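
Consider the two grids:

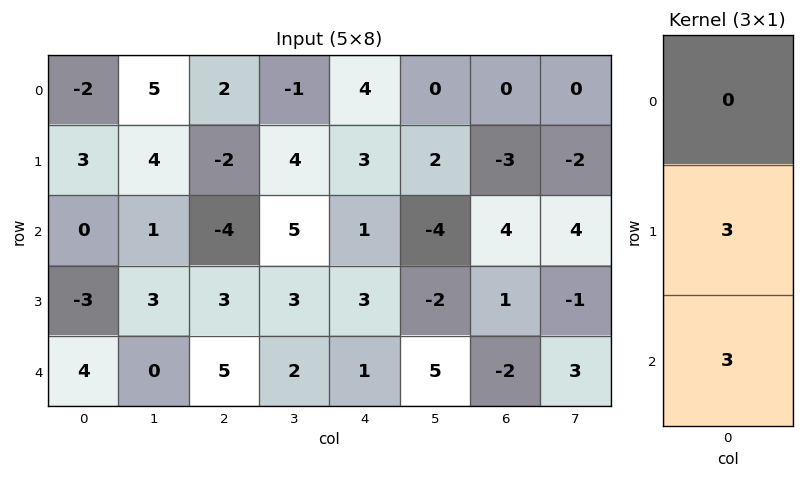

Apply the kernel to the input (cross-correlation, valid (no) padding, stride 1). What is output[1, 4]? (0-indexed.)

The receptive field on the input at this output position is [3 / 1 / 3]. Elementwise product with the kernel and sum: 1·3 + 3·3.

12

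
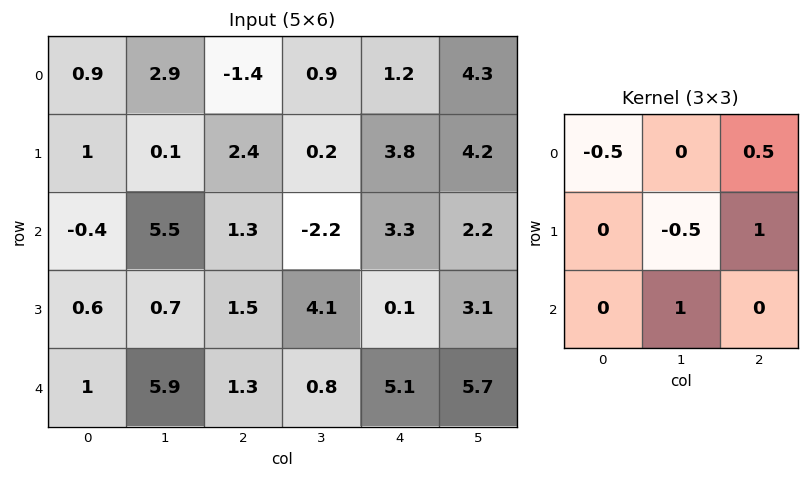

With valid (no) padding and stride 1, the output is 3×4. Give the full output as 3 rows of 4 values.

6.7 -0.7 2.8 7.3
-0.05 -1.3 9.2 2.65
7.9 0.8 -0.15 10.35

Output[0,0]: The receptive field on the input at this output position is [0.9 2.9 -1.4 / 1 0.1 2.4 / -0.4 5.5 1.3]. Elementwise product with the kernel and sum: 0.9·-0.5 + -1.4·0.5 + 0.1·-0.5 + 2.4·1 + 5.5·1.
Output[0,1]: The receptive field on the input at this output position is [2.9 -1.4 0.9 / 0.1 2.4 0.2 / 5.5 1.3 -2.2]. Elementwise product with the kernel and sum: 2.9·-0.5 + 0.9·0.5 + 2.4·-0.5 + 0.2·1 + 1.3·1.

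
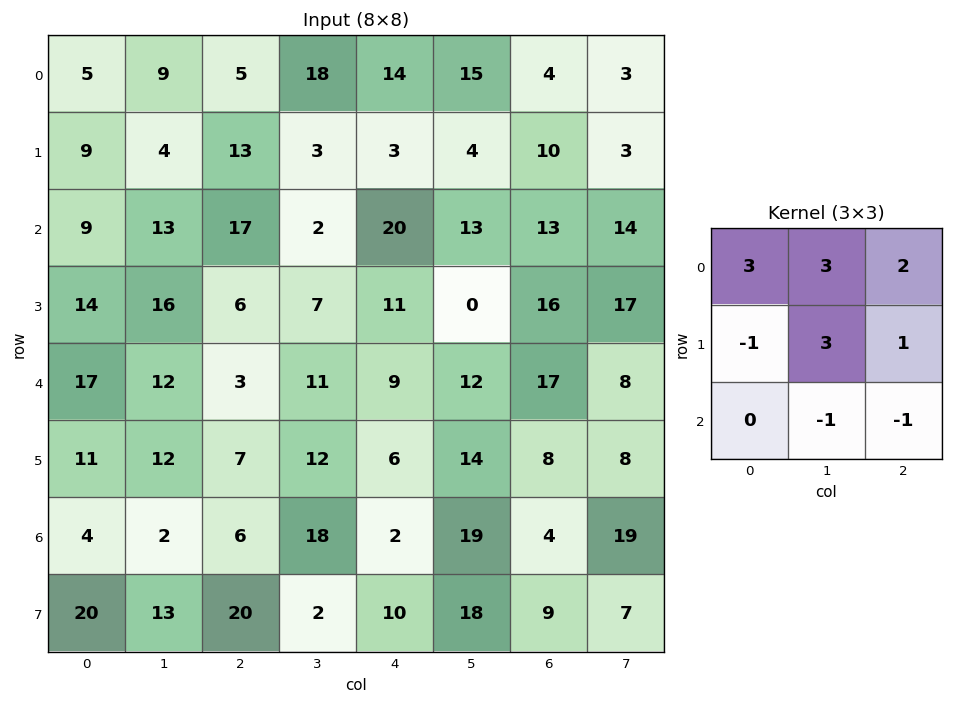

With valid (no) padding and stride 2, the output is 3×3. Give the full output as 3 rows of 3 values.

Output[0,0]: The receptive field on the input at this output position is [5 9 5 / 9 4 13 / 9 13 17]. Elementwise product with the kernel and sum: 5·3 + 9·3 + 5·2 + 9·-1 + 4·3 + 13·1 + 13·-1 + 17·-1.
Output[0,1]: The receptive field on the input at this output position is [5 18 14 / 13 3 3 / 17 2 20]. Elementwise product with the kernel and sum: 5·3 + 18·3 + 14·2 + 13·-1 + 3·3 + 3·1 + 2·-1 + 20·-1.

38 74 88
125 103 101
117 75 118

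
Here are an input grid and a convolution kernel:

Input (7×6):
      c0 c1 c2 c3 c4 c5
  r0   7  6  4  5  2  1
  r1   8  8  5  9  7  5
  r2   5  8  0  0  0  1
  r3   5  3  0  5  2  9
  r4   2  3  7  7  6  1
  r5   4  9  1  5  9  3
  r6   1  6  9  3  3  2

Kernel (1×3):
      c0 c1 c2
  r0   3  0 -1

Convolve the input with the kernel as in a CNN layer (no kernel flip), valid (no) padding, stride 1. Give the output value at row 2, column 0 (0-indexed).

The receptive field on the input at this output position is [5 8 0]. Elementwise product with the kernel and sum: 5·3 + 0·-1.

15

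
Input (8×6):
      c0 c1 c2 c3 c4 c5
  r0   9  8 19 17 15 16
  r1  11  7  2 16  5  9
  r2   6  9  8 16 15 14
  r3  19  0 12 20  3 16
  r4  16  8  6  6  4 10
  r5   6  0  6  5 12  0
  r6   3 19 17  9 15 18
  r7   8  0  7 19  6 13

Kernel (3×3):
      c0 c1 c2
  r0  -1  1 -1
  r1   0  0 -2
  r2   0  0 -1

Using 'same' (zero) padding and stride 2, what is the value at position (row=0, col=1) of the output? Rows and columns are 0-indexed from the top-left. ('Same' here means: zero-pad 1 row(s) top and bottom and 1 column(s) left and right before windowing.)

-50

The receptive field on the zero-padded input at this output position is [0 0 0 / 8 19 17 / 7 2 16]. Elementwise product with the kernel and sum: 0·-1 + 0·1 + 0·-1 + 17·-2 + 16·-1.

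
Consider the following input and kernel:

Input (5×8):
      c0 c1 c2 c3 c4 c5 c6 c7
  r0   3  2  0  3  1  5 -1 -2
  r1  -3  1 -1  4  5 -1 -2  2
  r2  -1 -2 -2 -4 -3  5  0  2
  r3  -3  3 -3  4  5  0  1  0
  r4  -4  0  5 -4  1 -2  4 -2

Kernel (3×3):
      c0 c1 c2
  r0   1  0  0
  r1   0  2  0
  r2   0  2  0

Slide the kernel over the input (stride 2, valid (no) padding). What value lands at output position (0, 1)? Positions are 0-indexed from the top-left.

0

The receptive field on the input at this output position is [0 3 1 / -1 4 5 / -2 -4 -3]. Elementwise product with the kernel and sum: 0·1 + 4·2 + -4·2.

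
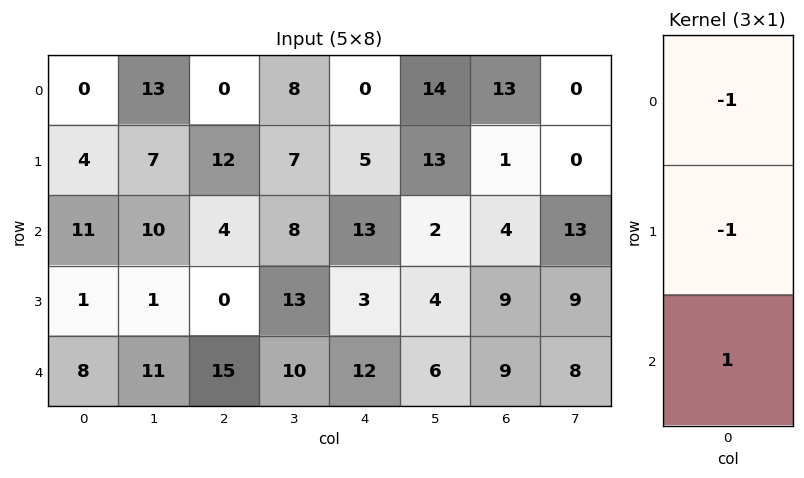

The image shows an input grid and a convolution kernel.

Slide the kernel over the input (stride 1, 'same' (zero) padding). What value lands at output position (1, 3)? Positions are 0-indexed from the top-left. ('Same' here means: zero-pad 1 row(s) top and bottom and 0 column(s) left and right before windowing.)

-7

The receptive field on the zero-padded input at this output position is [8 / 7 / 8]. Elementwise product with the kernel and sum: 8·-1 + 7·-1 + 8·1.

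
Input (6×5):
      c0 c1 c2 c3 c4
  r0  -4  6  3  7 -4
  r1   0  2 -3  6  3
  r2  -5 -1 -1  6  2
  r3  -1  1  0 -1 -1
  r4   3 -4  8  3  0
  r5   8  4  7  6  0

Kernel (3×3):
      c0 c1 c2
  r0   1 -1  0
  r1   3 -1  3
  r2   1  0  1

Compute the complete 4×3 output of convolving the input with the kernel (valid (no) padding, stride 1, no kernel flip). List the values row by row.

Output[0,0]: The receptive field on the input at this output position is [-4 6 3 / 0 2 -3 / -5 -1 -1]. Elementwise product with the kernel and sum: -4·1 + 6·-1 + 0·3 + 2·-1 + -3·3 + -5·1 + -1·1.

-27 35 -9
-20 21 -13
3 -1 -1
50 0 29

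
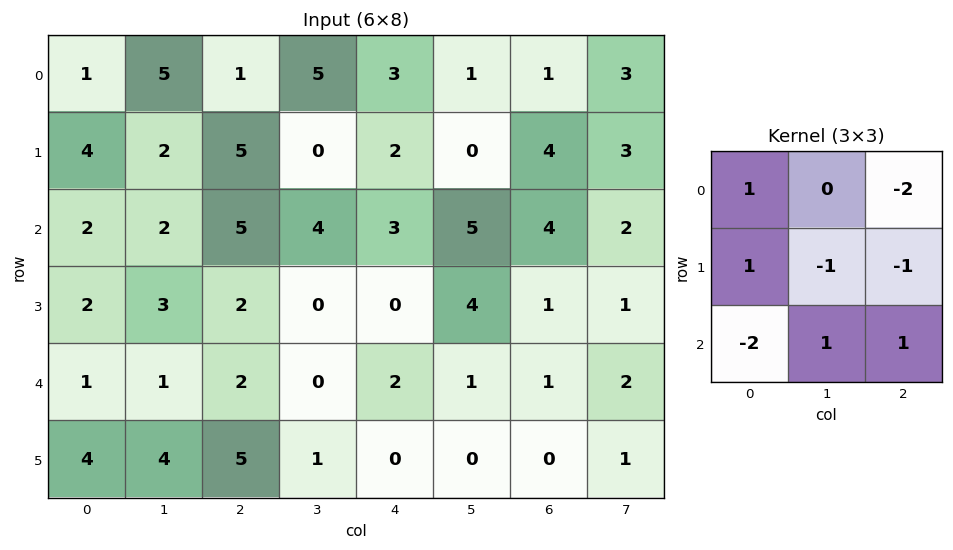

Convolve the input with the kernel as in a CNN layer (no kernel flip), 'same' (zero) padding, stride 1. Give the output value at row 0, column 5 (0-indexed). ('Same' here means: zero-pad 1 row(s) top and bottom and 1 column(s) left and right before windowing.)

The receptive field on the zero-padded input at this output position is [0 0 0 / 3 1 1 / 2 0 4]. Elementwise product with the kernel and sum: 0·1 + 0·-2 + 3·1 + 1·-1 + 1·-1 + 2·-2 + 0·1 + 4·1.

1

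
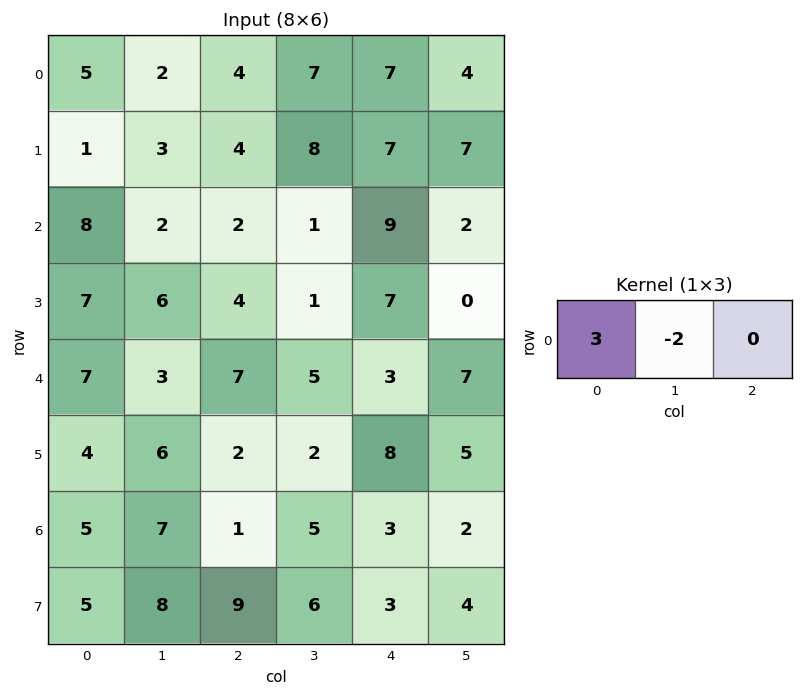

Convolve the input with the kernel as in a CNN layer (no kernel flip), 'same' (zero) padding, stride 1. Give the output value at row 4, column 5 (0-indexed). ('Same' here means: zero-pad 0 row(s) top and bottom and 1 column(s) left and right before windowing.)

-5

The receptive field on the zero-padded input at this output position is [3 7 0]. Elementwise product with the kernel and sum: 3·3 + 7·-2.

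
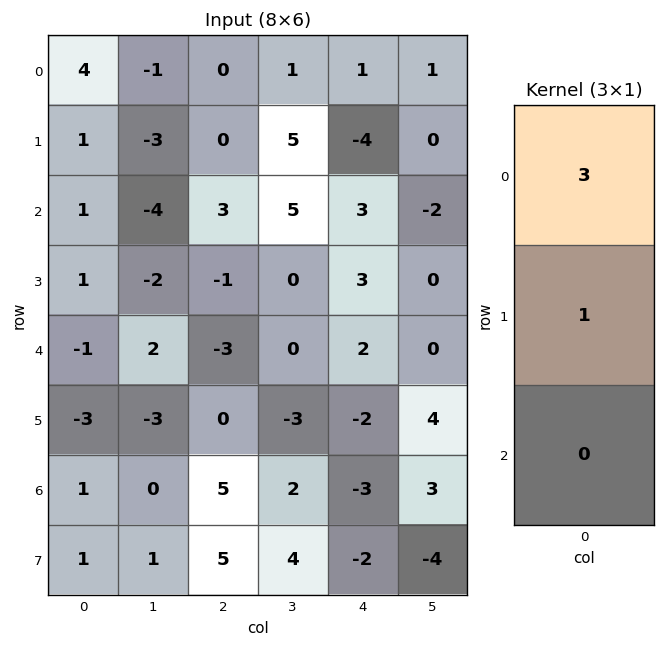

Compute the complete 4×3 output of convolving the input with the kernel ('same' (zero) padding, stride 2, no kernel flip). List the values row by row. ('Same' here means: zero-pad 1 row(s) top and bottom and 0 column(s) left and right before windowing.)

4 0 1
4 3 -9
2 -6 11
-8 5 -9

Output[0,0]: The receptive field on the zero-padded input at this output position is [0 / 4 / 1]. Elementwise product with the kernel and sum: 0·3 + 4·1.
Output[0,1]: The receptive field on the zero-padded input at this output position is [0 / 0 / 0]. Elementwise product with the kernel and sum: 0·3 + 0·1.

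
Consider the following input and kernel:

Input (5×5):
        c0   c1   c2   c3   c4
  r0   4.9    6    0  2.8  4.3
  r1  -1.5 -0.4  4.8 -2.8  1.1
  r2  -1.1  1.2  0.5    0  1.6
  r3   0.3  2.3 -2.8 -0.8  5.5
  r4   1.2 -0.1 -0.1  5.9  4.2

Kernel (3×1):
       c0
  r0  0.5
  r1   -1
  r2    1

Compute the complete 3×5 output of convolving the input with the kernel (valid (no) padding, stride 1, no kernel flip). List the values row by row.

2.85 4.6 -4.3 4.2 2.65
0.65 0.9 -0.9 -2.2 4.45
0.35 -1.8 2.95 6.7 -0.5

Output[0,0]: The receptive field on the input at this output position is [4.9 / -1.5 / -1.1]. Elementwise product with the kernel and sum: 4.9·0.5 + -1.5·-1 + -1.1·1.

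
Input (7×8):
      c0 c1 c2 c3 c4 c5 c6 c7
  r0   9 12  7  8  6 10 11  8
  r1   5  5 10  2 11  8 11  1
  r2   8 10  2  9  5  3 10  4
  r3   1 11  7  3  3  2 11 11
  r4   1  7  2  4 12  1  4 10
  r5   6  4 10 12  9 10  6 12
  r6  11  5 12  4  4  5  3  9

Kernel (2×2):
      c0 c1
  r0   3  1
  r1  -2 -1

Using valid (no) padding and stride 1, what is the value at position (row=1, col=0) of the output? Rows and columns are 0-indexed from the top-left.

-6

The receptive field on the input at this output position is [5 5 / 8 10]. Elementwise product with the kernel and sum: 5·3 + 5·1 + 8·-2 + 10·-1.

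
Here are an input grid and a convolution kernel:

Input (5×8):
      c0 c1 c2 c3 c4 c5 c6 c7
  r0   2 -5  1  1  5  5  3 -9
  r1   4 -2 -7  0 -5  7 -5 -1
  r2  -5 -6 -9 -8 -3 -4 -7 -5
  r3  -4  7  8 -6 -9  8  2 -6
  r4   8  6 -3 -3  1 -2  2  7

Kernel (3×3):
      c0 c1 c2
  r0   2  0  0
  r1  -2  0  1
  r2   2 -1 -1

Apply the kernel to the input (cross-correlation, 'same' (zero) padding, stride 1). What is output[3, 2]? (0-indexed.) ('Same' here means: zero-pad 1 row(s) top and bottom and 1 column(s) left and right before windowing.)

The receptive field on the zero-padded input at this output position is [-6 -9 -8 / 7 8 -6 / 6 -3 -3]. Elementwise product with the kernel and sum: -6·2 + 7·-2 + -6·1 + 6·2 + -3·-1 + -3·-1.

-14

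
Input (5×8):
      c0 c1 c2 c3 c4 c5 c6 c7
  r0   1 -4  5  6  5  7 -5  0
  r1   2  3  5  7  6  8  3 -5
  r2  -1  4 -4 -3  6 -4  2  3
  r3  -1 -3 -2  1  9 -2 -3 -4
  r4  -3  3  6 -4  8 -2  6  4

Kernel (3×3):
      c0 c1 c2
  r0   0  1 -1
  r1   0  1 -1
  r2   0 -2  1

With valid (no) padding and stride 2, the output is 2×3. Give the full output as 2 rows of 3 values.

Output[0,0]: The receptive field on the input at this output position is [1 -4 5 / 2 3 5 / -1 4 -4]. Elementwise product with the kernel and sum: -4·1 + 5·-1 + 3·1 + 5·-1 + 4·-2 + -4·1.
Output[0,1]: The receptive field on the input at this output position is [5 6 5 / 5 7 6 / -4 -3 6]. Elementwise product with the kernel and sum: 6·1 + 5·-1 + 7·1 + 6·-1 + -3·-2 + 6·1.

-23 14 27
7 -1 5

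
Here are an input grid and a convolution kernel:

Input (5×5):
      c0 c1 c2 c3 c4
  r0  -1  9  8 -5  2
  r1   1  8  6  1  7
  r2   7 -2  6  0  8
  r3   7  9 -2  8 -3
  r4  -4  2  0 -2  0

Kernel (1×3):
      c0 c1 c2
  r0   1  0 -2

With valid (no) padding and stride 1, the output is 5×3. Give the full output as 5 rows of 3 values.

Output[0,0]: The receptive field on the input at this output position is [-1 9 8]. Elementwise product with the kernel and sum: -1·1 + 8·-2.

-17 19 4
-11 6 -8
-5 -2 -10
11 -7 4
-4 6 0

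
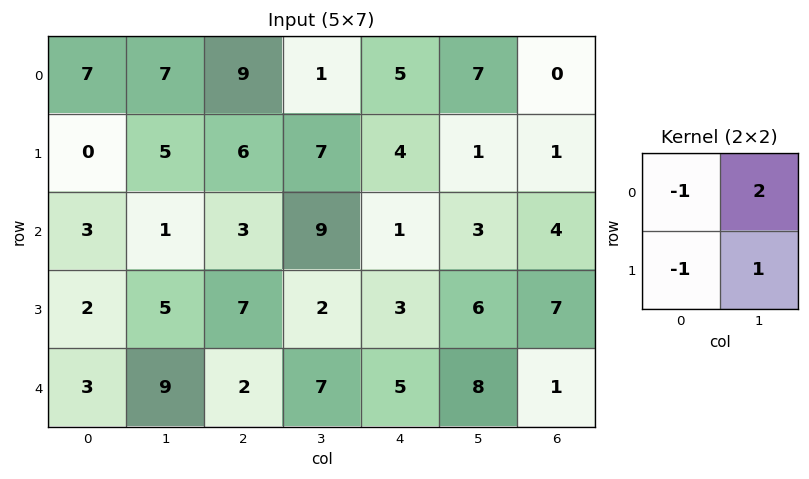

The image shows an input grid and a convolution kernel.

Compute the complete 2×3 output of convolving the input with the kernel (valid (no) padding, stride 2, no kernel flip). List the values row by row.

Output[0,0]: The receptive field on the input at this output position is [7 7 / 0 5]. Elementwise product with the kernel and sum: 7·-1 + 7·2 + 0·-1 + 5·1.
Output[0,1]: The receptive field on the input at this output position is [9 1 / 6 7]. Elementwise product with the kernel and sum: 9·-1 + 1·2 + 6·-1 + 7·1.

12 -6 6
2 10 8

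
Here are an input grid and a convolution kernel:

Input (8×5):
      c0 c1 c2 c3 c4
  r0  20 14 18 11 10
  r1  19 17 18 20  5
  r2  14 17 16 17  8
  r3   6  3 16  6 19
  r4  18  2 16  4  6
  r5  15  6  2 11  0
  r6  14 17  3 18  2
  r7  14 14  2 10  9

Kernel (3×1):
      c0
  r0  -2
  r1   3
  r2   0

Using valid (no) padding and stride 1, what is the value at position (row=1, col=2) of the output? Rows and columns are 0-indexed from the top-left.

12

The receptive field on the input at this output position is [18 / 16 / 16]. Elementwise product with the kernel and sum: 18·-2 + 16·3.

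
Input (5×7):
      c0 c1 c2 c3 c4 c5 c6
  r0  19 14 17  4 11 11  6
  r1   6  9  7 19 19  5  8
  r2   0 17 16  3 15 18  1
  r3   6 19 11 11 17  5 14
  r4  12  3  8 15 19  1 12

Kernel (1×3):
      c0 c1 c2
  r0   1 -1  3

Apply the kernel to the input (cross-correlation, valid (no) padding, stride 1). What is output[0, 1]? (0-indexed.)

9

The receptive field on the input at this output position is [14 17 4]. Elementwise product with the kernel and sum: 14·1 + 17·-1 + 4·3.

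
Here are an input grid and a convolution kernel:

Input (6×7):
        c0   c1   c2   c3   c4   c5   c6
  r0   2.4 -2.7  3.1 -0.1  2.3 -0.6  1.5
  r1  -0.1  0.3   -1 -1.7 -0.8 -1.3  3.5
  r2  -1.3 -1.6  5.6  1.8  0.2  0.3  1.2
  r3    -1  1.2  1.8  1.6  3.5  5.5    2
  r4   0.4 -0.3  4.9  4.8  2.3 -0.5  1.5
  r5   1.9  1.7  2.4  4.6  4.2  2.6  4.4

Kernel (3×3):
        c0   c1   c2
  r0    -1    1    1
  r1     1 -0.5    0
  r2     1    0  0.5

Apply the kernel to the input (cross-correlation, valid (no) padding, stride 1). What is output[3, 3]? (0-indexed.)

The receptive field on the input at this output position is [1.6 3.5 5.5 / 4.8 2.3 -0.5 / 4.6 4.2 2.6]. Elementwise product with the kernel and sum: 1.6·-1 + 3.5·1 + 5.5·1 + 4.8·1 + 2.3·-0.5 + 4.6·1 + 2.6·0.5.

16.95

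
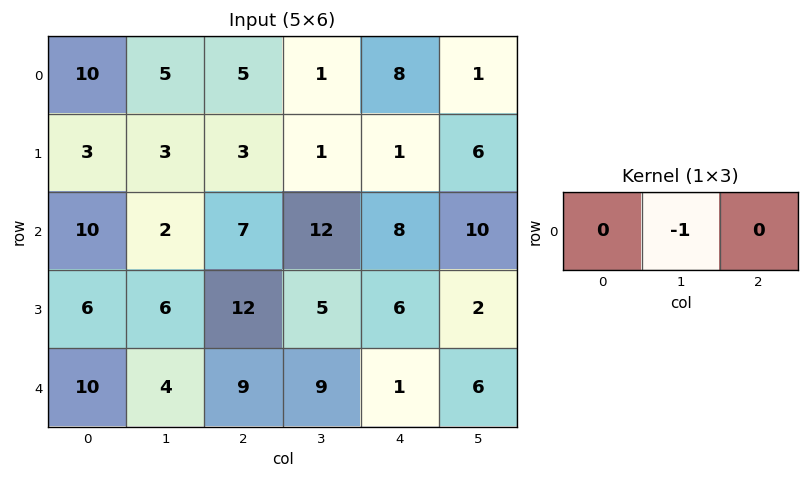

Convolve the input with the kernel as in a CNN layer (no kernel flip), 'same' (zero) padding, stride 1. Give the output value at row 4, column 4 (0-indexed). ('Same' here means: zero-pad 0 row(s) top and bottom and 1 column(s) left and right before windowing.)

The receptive field on the zero-padded input at this output position is [9 1 6]. Elementwise product with the kernel and sum: 1·-1.

-1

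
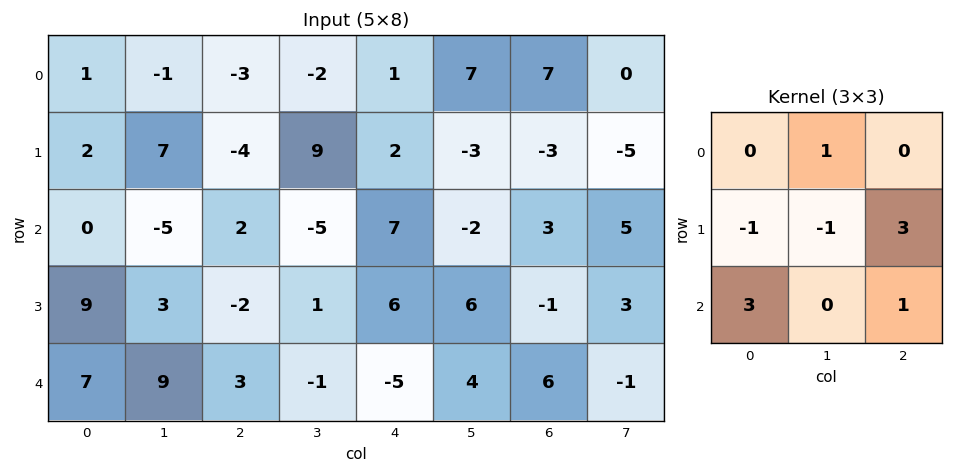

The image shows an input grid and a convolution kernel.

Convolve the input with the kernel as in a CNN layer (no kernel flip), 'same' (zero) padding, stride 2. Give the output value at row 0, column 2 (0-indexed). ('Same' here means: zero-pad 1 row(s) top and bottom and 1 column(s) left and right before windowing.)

46

The receptive field on the zero-padded input at this output position is [0 0 0 / -2 1 7 / 9 2 -3]. Elementwise product with the kernel and sum: 0·1 + -2·-1 + 1·-1 + 7·3 + 9·3 + -3·1.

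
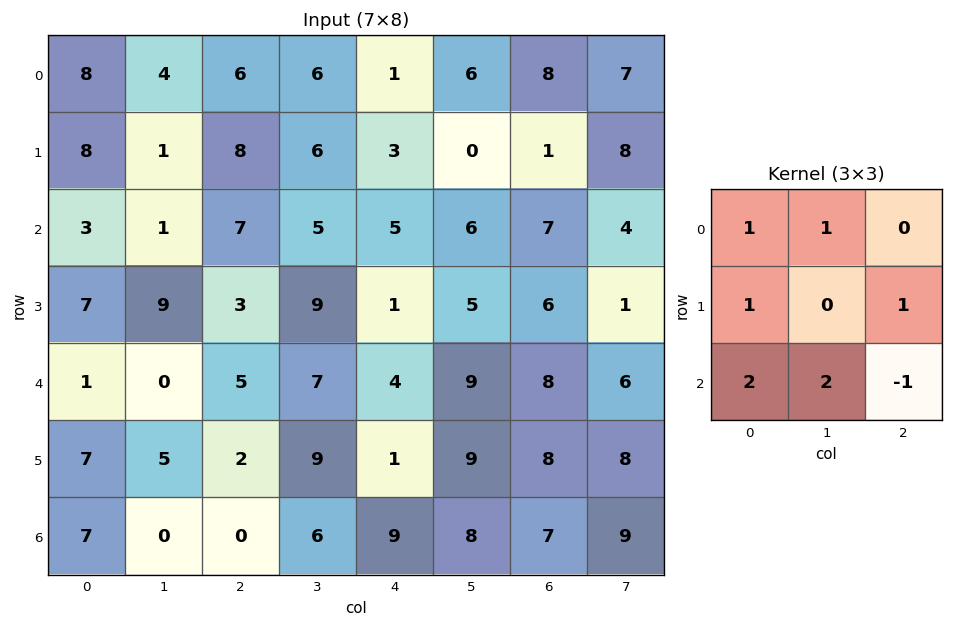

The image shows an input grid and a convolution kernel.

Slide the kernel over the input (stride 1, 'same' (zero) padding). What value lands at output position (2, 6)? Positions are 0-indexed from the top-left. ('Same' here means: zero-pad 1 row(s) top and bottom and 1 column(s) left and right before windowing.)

32

The receptive field on the zero-padded input at this output position is [0 1 8 / 6 7 4 / 5 6 1]. Elementwise product with the kernel and sum: 0·1 + 1·1 + 6·1 + 4·1 + 5·2 + 6·2 + 1·-1.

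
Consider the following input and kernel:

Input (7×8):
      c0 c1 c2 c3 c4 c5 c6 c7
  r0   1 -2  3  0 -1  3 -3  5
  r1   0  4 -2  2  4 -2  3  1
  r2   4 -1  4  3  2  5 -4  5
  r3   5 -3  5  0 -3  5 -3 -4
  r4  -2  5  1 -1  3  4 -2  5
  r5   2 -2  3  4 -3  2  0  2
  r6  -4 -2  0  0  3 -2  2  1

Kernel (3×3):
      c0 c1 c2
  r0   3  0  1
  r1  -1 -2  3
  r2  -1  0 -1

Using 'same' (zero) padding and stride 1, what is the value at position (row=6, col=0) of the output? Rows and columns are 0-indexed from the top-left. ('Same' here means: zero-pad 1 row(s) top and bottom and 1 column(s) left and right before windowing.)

The receptive field on the zero-padded input at this output position is [0 2 -2 / 0 -4 -2 / 0 0 0]. Elementwise product with the kernel and sum: 0·3 + -2·1 + 0·-1 + -4·-2 + -2·3 + 0·-1 + 0·-1.

0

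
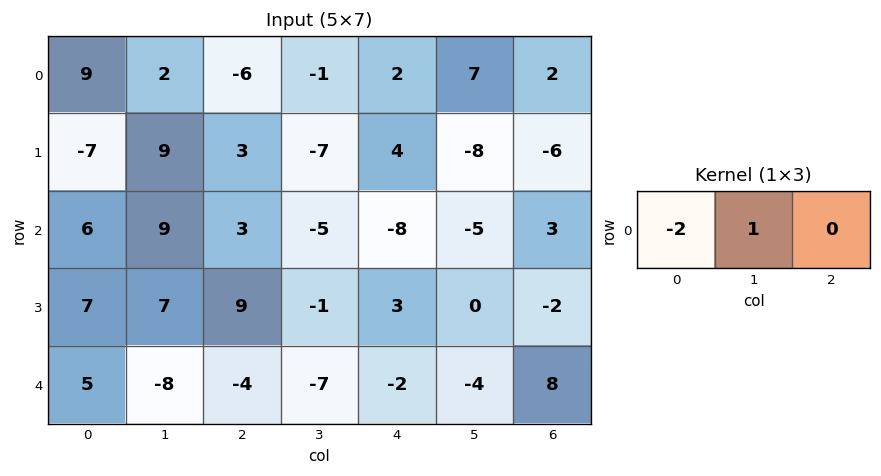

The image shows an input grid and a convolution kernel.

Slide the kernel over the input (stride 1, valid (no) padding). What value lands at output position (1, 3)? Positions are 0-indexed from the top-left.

The receptive field on the input at this output position is [-7 4 -8]. Elementwise product with the kernel and sum: -7·-2 + 4·1.

18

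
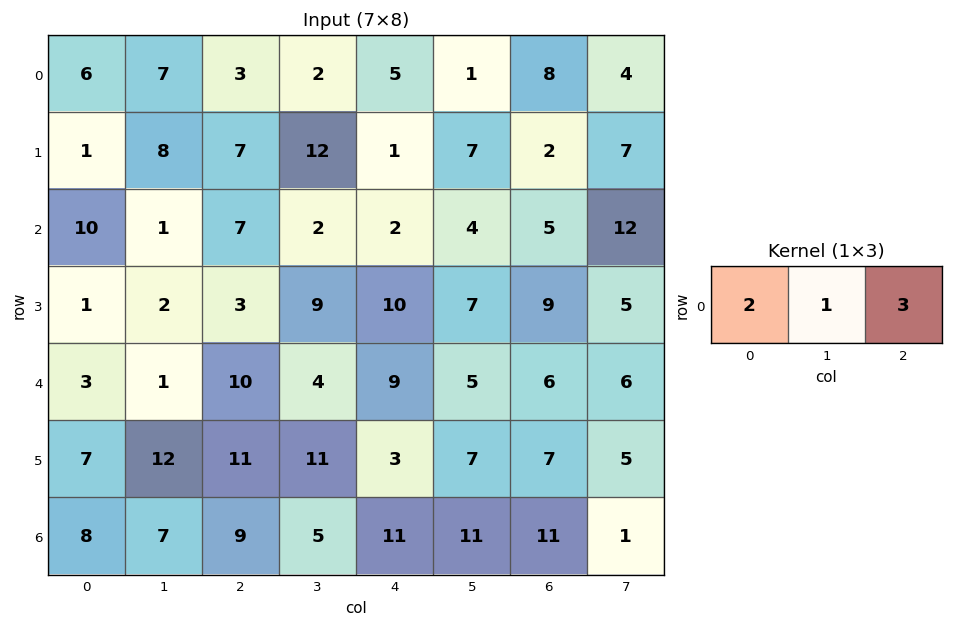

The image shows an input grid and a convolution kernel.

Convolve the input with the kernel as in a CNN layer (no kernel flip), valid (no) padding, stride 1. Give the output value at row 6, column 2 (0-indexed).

The receptive field on the input at this output position is [9 5 11]. Elementwise product with the kernel and sum: 9·2 + 5·1 + 11·3.

56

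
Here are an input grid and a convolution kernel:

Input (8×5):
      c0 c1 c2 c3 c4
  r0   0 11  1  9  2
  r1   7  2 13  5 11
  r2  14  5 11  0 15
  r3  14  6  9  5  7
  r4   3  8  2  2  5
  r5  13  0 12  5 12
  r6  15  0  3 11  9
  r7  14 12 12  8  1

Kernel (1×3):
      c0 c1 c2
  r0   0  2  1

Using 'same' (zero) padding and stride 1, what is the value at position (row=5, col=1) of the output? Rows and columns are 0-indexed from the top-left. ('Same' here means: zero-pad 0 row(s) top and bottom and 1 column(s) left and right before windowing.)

12

The receptive field on the zero-padded input at this output position is [13 0 12]. Elementwise product with the kernel and sum: 0·2 + 12·1.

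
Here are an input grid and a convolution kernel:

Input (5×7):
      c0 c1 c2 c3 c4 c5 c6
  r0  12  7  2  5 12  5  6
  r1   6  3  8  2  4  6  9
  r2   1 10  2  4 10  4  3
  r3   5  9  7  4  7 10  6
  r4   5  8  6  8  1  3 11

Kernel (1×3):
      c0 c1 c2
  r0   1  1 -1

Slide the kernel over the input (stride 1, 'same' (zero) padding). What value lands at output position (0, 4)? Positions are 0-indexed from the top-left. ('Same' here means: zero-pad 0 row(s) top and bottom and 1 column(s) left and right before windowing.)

12

The receptive field on the zero-padded input at this output position is [5 12 5]. Elementwise product with the kernel and sum: 5·1 + 12·1 + 5·-1.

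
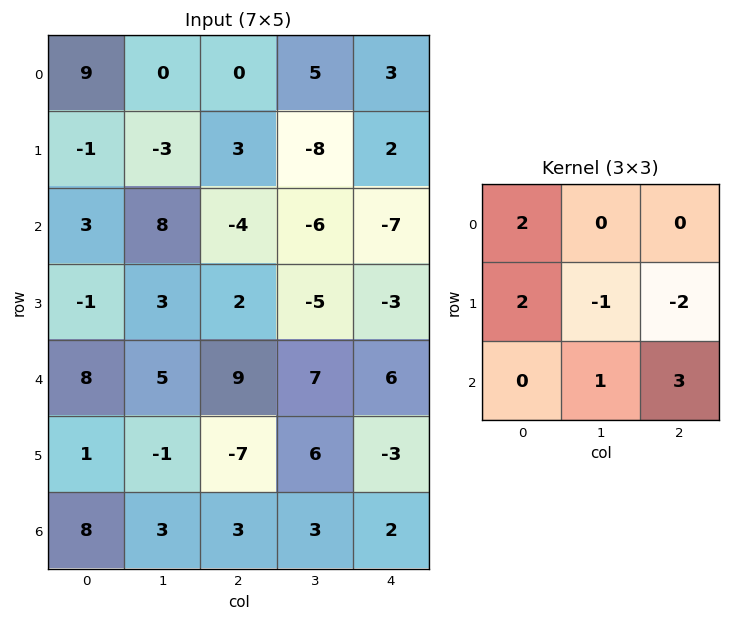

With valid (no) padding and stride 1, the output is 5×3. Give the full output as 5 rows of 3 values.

Output[0,0]: The receptive field on the input at this output position is [9 0 0 / -1 -3 3 / 3 8 -4]. Elementwise product with the kernel and sum: 9·2 + -1·2 + -3·-1 + 3·-2 + 8·1 + -4·3.

9 -15 -17
13 13 4
29 60 32
-31 4 0
45 15 13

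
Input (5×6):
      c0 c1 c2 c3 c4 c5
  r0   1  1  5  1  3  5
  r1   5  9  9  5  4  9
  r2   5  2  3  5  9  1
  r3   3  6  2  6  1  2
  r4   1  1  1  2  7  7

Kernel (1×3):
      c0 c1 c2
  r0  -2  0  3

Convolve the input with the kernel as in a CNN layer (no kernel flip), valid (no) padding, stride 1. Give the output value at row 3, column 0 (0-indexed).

The receptive field on the input at this output position is [3 6 2]. Elementwise product with the kernel and sum: 3·-2 + 2·3.

0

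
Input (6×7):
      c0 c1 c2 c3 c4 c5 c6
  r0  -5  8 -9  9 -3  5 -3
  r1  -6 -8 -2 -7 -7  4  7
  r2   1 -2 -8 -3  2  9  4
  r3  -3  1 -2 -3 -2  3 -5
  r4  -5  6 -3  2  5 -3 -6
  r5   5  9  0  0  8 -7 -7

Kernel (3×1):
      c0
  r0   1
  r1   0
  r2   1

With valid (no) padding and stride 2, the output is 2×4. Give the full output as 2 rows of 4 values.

Output[0,0]: The receptive field on the input at this output position is [-5 / -6 / 1]. Elementwise product with the kernel and sum: -5·1 + 1·1.

-4 -17 -1 1
-4 -11 7 -2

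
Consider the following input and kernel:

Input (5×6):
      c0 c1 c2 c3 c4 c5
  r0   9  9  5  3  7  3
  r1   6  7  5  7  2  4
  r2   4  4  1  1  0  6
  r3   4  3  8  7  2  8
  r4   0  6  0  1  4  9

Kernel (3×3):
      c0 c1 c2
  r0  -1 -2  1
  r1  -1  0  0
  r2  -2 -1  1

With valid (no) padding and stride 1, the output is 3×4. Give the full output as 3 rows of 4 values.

-39 -31 -12 -17
-22 -21 -39 -16
-21 -19 -8 1

Output[0,0]: The receptive field on the input at this output position is [9 9 5 / 6 7 5 / 4 4 1]. Elementwise product with the kernel and sum: 9·-1 + 9·-2 + 5·1 + 6·-1 + 4·-2 + 4·-1 + 1·1.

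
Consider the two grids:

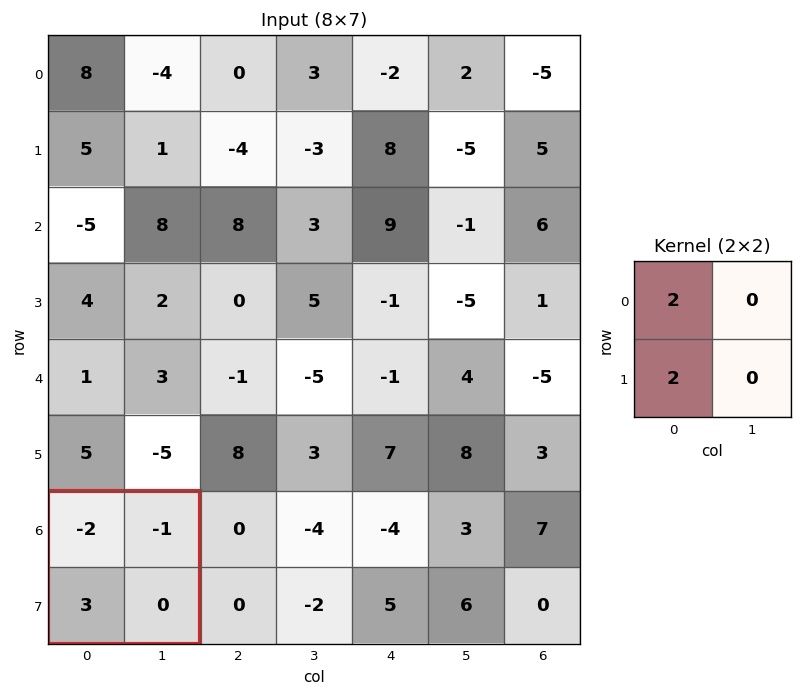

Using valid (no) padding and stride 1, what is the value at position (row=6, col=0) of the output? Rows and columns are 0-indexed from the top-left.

The receptive field on the input at this output position is [-2 -1 / 3 0]. Elementwise product with the kernel and sum: -2·2 + 3·2.

2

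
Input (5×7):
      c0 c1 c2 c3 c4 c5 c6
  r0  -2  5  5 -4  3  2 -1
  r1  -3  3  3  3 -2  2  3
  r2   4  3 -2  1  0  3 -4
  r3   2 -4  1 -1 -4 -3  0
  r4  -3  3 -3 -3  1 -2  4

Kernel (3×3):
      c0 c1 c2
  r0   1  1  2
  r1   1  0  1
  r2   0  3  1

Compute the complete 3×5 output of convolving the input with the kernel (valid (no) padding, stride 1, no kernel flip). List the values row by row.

Output[0,0]: The receptive field on the input at this output position is [-2 5 5 / -3 3 3 / 4 3 -2]. Elementwise product with the kernel and sum: -2·1 + 5·1 + 5·2 + -3·1 + 3·1 + 3·3 + -2·1.

20 3 11 11 9
-3 18 -7 -6 -7
12 -14 -12 4 -11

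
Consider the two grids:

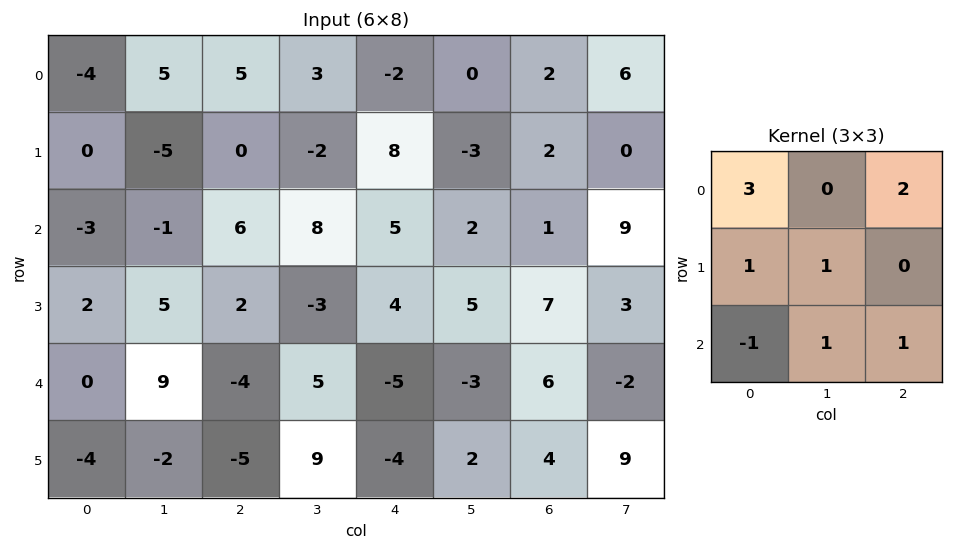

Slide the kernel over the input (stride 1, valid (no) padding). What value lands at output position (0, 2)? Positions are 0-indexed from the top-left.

16

The receptive field on the input at this output position is [5 3 -2 / 0 -2 8 / 6 8 5]. Elementwise product with the kernel and sum: 5·3 + -2·2 + 0·1 + -2·1 + 6·-1 + 8·1 + 5·1.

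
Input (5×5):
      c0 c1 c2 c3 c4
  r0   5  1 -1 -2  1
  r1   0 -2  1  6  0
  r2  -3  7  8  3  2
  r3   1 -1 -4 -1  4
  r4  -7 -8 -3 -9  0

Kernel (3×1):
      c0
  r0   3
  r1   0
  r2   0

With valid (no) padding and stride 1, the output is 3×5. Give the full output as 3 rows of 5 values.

Output[0,0]: The receptive field on the input at this output position is [5 / 0 / -3]. Elementwise product with the kernel and sum: 5·3.
Output[0,1]: The receptive field on the input at this output position is [1 / -2 / 7]. Elementwise product with the kernel and sum: 1·3.

15 3 -3 -6 3
0 -6 3 18 0
-9 21 24 9 6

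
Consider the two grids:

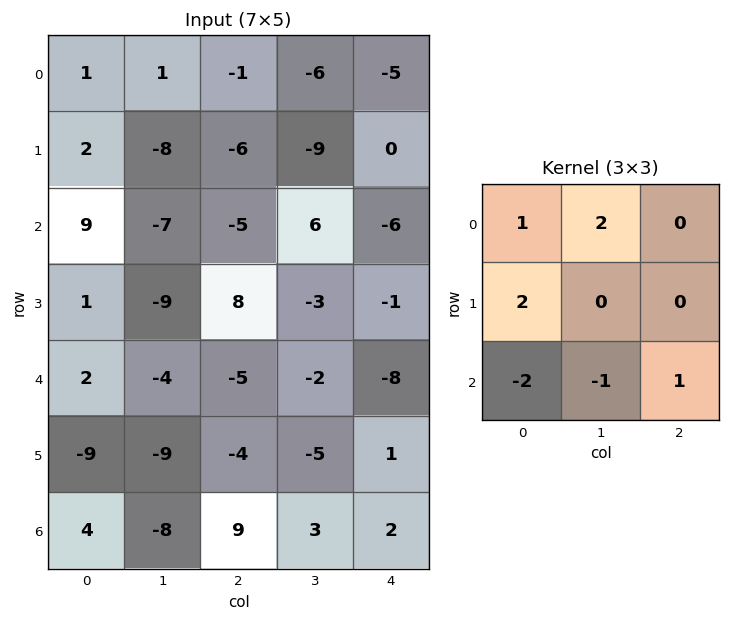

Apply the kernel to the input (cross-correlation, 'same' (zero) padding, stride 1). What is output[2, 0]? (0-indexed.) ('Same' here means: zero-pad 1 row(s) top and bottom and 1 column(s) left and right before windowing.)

-6

The receptive field on the zero-padded input at this output position is [0 2 -8 / 0 9 -7 / 0 1 -9]. Elementwise product with the kernel and sum: 0·1 + 2·2 + 0·2 + 0·-2 + 1·-1 + -9·1.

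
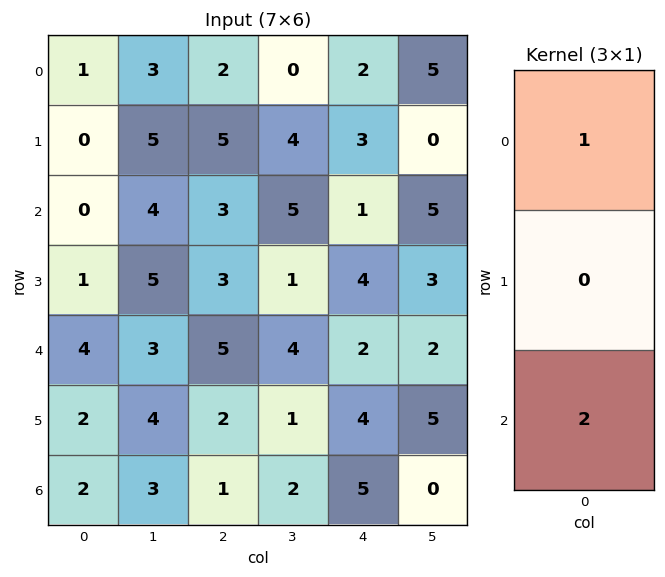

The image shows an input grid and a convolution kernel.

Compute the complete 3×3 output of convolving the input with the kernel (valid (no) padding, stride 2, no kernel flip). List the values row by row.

1 8 4
8 13 5
8 7 12

Output[0,0]: The receptive field on the input at this output position is [1 / 0 / 0]. Elementwise product with the kernel and sum: 1·1 + 0·2.
Output[0,1]: The receptive field on the input at this output position is [2 / 5 / 3]. Elementwise product with the kernel and sum: 2·1 + 3·2.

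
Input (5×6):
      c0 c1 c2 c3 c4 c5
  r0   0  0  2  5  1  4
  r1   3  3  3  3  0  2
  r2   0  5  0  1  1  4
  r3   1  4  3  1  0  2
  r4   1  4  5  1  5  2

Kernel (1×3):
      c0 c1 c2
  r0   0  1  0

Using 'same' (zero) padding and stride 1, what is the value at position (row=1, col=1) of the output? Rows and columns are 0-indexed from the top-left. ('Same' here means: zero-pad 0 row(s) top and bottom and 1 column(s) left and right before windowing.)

The receptive field on the zero-padded input at this output position is [3 3 3]. Elementwise product with the kernel and sum: 3·1.

3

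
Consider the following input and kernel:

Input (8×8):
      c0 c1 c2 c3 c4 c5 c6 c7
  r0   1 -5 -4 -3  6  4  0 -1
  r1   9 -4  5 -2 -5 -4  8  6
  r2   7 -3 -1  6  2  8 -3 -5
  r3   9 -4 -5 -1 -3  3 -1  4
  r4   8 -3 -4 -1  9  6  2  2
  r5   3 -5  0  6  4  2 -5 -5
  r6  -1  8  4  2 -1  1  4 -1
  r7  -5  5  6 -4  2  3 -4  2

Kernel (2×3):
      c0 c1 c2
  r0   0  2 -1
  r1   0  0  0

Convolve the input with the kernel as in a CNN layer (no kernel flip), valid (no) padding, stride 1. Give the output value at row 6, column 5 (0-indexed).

The receptive field on the input at this output position is [1 4 -1 / 3 -4 2]. Elementwise product with the kernel and sum: 4·2 + -1·-1.

9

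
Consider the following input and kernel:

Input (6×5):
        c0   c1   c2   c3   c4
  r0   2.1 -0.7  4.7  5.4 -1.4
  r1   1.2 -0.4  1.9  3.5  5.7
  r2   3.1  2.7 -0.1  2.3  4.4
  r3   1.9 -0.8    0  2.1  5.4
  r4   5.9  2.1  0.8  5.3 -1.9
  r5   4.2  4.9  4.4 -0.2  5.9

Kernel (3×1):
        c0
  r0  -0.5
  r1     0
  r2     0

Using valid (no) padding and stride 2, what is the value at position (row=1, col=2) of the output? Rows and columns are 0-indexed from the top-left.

-2.2

The receptive field on the input at this output position is [4.4 / 5.4 / -1.9]. Elementwise product with the kernel and sum: 4.4·-0.5.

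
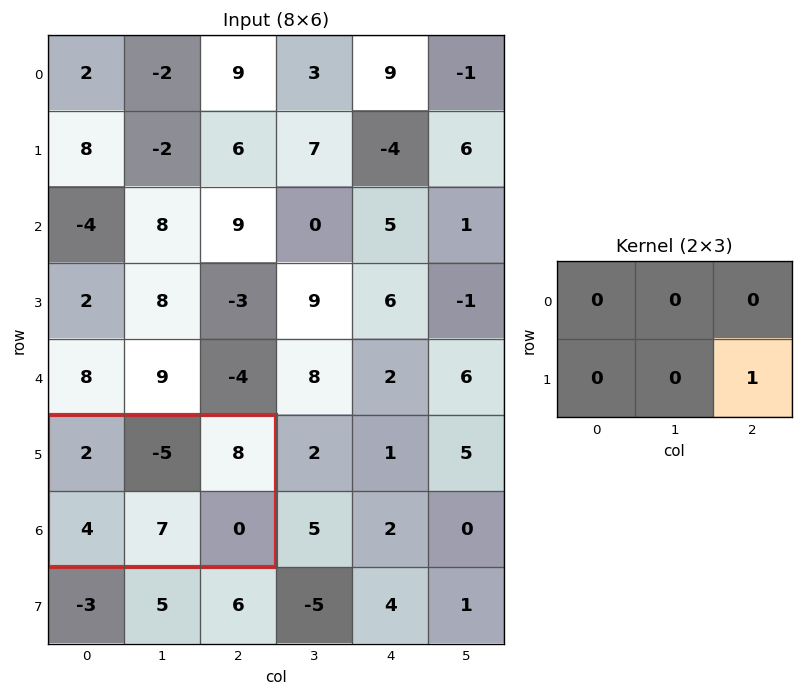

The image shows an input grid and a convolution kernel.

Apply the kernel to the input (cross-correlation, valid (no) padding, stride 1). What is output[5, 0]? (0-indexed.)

0

The receptive field on the input at this output position is [2 -5 8 / 4 7 0]. Elementwise product with the kernel and sum: 0·1.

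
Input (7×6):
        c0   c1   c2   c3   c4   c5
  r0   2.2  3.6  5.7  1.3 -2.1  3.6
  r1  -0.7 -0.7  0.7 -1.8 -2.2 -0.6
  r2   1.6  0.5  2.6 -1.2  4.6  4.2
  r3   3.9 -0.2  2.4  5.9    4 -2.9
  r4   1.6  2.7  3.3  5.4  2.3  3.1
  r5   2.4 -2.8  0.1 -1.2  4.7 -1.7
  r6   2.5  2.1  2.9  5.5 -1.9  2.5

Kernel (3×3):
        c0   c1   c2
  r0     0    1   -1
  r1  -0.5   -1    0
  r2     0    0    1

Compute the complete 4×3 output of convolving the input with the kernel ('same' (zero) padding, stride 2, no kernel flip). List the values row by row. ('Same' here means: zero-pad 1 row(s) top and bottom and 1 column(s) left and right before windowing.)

Output[0,0]: The receptive field on the zero-padded input at this output position is [0 0 0 / 0 2.2 3.6 / 0 -0.7 -0.7]. Elementwise product with the kernel and sum: 0·1 + 0·-1 + 0·-0.5 + 2.2·-1 + -0.7·1.

-2.9 -9.3 0.85
-1.8 5.55 -8.5
-0.3 -9.35 0.2
2.7 -2.65 5.55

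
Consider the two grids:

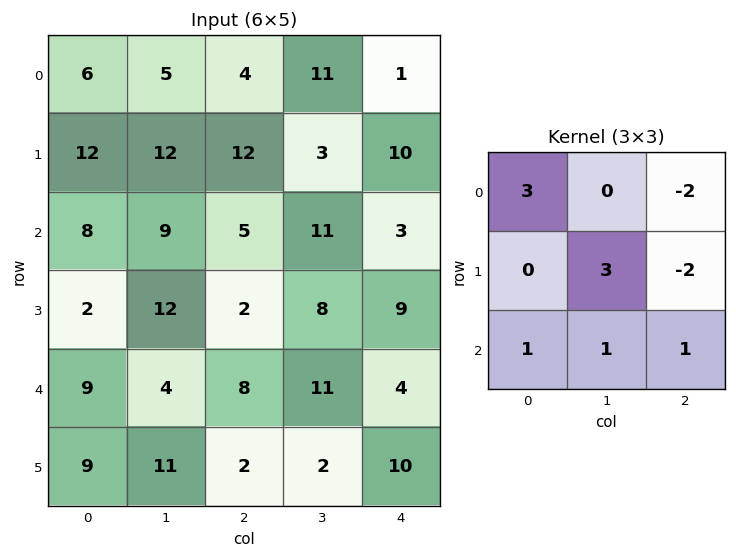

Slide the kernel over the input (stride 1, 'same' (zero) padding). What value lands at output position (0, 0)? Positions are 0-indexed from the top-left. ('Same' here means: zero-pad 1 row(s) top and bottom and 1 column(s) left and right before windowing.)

The receptive field on the zero-padded input at this output position is [0 0 0 / 0 6 5 / 0 12 12]. Elementwise product with the kernel and sum: 0·3 + 0·-2 + 6·3 + 5·-2 + 0·1 + 12·1 + 12·1.

32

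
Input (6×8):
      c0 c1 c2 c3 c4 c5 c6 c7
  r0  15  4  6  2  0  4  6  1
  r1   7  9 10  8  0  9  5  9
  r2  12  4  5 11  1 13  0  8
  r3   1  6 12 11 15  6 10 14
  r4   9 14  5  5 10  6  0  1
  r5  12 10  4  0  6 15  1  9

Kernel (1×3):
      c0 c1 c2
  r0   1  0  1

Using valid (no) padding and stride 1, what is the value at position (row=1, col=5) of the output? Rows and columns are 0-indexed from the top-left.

The receptive field on the input at this output position is [9 5 9]. Elementwise product with the kernel and sum: 9·1 + 9·1.

18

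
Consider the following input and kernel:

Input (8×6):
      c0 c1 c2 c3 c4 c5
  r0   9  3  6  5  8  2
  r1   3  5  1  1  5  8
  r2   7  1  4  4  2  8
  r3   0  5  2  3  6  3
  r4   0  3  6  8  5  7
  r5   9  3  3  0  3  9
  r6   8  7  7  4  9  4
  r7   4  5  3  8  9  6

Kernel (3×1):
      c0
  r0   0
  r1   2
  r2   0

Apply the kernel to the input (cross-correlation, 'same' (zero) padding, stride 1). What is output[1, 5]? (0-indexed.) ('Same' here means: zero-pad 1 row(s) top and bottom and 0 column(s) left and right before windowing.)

16

The receptive field on the zero-padded input at this output position is [2 / 8 / 8]. Elementwise product with the kernel and sum: 8·2.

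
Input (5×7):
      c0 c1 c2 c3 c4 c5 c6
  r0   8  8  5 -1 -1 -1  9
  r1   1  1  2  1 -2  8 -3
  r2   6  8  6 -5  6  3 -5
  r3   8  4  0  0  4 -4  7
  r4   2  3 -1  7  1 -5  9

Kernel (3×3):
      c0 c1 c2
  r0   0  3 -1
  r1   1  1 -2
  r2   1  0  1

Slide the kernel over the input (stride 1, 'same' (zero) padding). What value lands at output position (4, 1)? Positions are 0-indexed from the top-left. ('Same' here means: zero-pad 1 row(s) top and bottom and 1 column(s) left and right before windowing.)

The receptive field on the zero-padded input at this output position is [8 4 0 / 2 3 -1 / 0 0 0]. Elementwise product with the kernel and sum: 4·3 + 0·-1 + 2·1 + 3·1 + -1·-2 + 0·1 + 0·1.

19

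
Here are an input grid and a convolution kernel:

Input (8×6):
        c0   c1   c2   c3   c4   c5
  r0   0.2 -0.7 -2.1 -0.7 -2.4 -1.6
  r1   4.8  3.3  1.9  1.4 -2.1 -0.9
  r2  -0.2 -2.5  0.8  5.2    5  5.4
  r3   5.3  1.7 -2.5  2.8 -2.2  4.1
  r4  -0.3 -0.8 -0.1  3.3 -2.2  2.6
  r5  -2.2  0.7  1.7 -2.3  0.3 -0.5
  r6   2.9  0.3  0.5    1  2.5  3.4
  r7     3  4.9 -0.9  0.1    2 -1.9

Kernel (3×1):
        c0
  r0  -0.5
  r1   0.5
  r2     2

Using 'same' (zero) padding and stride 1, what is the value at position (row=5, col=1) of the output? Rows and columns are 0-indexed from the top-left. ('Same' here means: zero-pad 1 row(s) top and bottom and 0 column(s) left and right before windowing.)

1.35

The receptive field on the zero-padded input at this output position is [-0.8 / 0.7 / 0.3]. Elementwise product with the kernel and sum: -0.8·-0.5 + 0.7·0.5 + 0.3·2.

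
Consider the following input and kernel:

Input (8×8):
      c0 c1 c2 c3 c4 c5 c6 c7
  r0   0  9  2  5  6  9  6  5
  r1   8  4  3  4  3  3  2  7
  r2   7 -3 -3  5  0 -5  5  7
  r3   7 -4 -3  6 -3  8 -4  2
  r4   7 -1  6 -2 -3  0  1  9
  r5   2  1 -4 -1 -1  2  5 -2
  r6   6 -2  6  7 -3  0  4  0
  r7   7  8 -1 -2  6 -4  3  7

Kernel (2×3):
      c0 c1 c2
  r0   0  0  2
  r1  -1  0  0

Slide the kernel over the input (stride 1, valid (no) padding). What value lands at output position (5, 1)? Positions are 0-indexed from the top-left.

The receptive field on the input at this output position is [1 -4 -1 / -2 6 7]. Elementwise product with the kernel and sum: -1·2 + -2·-1.

0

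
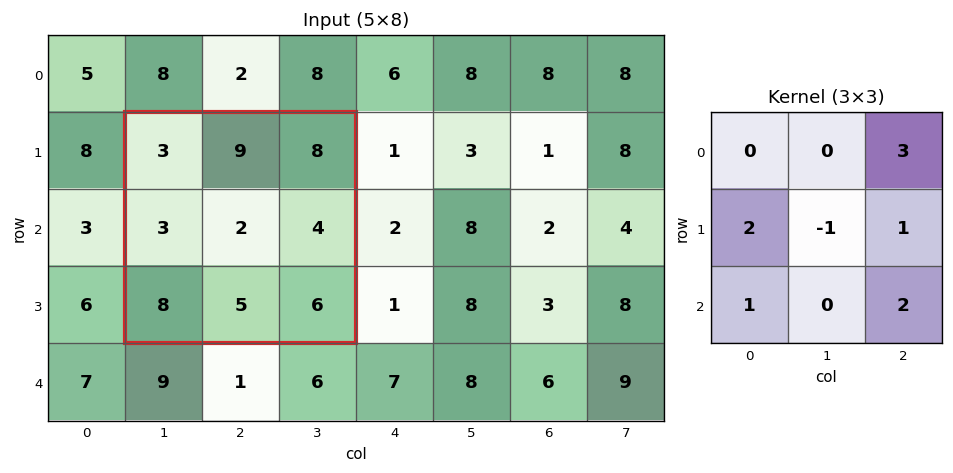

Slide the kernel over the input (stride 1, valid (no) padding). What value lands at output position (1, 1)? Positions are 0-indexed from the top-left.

The receptive field on the input at this output position is [3 9 8 / 3 2 4 / 8 5 6]. Elementwise product with the kernel and sum: 8·3 + 3·2 + 2·-1 + 4·1 + 8·1 + 6·2.

52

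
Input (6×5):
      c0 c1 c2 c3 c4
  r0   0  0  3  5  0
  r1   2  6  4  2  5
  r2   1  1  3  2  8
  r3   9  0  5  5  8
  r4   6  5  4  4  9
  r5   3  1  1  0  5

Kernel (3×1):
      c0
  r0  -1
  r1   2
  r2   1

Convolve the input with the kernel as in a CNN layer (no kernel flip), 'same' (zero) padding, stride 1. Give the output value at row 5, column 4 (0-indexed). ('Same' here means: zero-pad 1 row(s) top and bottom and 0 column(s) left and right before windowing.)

The receptive field on the zero-padded input at this output position is [9 / 5 / 0]. Elementwise product with the kernel and sum: 9·-1 + 5·2 + 0·1.

1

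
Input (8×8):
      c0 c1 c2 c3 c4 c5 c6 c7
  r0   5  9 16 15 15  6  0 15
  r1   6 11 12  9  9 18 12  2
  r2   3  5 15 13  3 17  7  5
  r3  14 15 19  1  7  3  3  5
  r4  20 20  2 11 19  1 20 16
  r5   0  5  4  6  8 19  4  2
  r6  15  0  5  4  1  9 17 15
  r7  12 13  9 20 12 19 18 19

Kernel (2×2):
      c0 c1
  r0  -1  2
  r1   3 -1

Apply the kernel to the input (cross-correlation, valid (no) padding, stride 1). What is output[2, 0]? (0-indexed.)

34

The receptive field on the input at this output position is [3 5 / 14 15]. Elementwise product with the kernel and sum: 3·-1 + 5·2 + 14·3 + 15·-1.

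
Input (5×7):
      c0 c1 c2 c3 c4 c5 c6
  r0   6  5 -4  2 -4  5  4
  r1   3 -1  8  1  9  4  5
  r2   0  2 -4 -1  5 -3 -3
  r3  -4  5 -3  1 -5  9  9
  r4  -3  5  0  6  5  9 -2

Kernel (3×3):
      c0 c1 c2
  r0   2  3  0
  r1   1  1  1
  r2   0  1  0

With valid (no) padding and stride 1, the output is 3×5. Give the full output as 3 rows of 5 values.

Output[0,0]: The receptive field on the input at this output position is [6 5 -4 / 3 -1 8 / 0 2 -4]. Elementwise product with the kernel and sum: 6·2 + 5·3 + 3·1 + -1·1 + 8·1 + 2·1.

39 2 15 11 22
6 16 20 25 38
9 -5 -12 23 23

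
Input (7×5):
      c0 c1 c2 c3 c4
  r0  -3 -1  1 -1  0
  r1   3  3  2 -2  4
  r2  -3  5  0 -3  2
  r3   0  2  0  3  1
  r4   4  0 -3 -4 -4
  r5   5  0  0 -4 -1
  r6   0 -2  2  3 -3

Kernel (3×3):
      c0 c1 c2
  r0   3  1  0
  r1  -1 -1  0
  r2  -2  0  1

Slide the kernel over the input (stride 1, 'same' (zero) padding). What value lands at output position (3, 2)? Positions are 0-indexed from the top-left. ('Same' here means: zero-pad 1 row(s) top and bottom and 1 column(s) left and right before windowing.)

The receptive field on the zero-padded input at this output position is [5 0 -3 / 2 0 3 / 0 -3 -4]. Elementwise product with the kernel and sum: 5·3 + 0·1 + 2·-1 + 0·-1 + 0·-2 + -4·1.

9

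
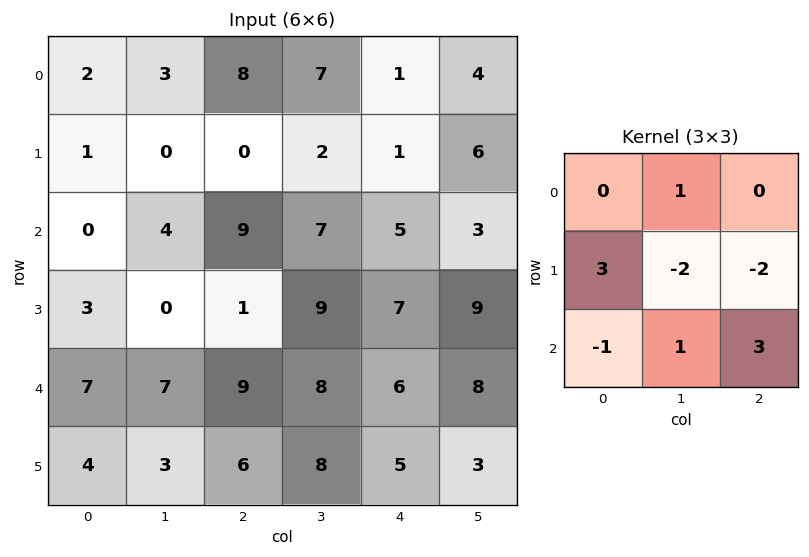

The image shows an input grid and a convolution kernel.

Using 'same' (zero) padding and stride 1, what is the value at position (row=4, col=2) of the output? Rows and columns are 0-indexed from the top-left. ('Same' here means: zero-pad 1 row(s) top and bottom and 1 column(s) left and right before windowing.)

15

The receptive field on the zero-padded input at this output position is [0 1 9 / 7 9 8 / 3 6 8]. Elementwise product with the kernel and sum: 1·1 + 7·3 + 9·-2 + 8·-2 + 3·-1 + 6·1 + 8·3.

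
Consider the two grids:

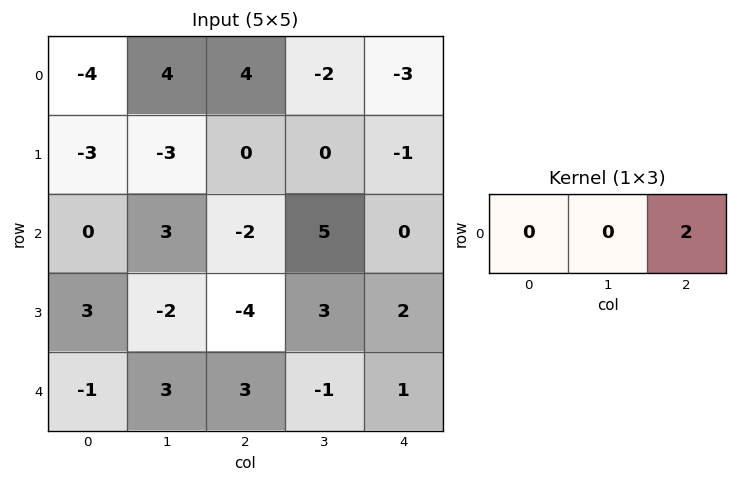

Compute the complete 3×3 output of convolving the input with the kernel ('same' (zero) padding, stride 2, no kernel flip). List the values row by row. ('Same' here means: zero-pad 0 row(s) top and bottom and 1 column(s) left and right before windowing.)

Output[0,0]: The receptive field on the zero-padded input at this output position is [0 -4 4]. Elementwise product with the kernel and sum: 4·2.
Output[0,1]: The receptive field on the zero-padded input at this output position is [4 4 -2]. Elementwise product with the kernel and sum: -2·2.

8 -4 0
6 10 0
6 -2 0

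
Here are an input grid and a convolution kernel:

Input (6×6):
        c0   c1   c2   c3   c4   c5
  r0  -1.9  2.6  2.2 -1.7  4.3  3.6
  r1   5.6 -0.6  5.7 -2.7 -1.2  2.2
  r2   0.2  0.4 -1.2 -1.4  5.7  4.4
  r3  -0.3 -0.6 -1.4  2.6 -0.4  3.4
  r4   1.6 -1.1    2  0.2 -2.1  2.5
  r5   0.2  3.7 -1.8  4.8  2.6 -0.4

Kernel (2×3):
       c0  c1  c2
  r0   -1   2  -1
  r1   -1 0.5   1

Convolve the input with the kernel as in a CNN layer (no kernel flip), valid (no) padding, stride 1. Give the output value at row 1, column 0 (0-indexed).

-13.7

The receptive field on the input at this output position is [5.6 -0.6 5.7 / 0.2 0.4 -1.2]. Elementwise product with the kernel and sum: 5.6·-1 + -0.6·2 + 5.7·-1 + 0.2·-1 + 0.4·0.5 + -1.2·1.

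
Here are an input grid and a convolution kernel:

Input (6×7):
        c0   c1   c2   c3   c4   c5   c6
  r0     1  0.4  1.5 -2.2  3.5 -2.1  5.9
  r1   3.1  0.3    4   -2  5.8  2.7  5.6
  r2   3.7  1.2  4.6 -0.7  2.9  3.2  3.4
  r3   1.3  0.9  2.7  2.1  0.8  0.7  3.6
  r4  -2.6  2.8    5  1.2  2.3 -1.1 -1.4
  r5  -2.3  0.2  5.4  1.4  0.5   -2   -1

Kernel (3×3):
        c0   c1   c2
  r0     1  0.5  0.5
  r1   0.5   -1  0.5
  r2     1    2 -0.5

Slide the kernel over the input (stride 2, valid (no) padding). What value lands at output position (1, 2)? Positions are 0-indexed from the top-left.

The receptive field on the input at this output position is [2.9 3.2 3.4 / 0.8 0.7 3.6 / 2.3 -1.1 -1.4]. Elementwise product with the kernel and sum: 2.9·1 + 3.2·0.5 + 3.4·0.5 + 0.8·0.5 + 0.7·-1 + 3.6·0.5 + 2.3·1 + -1.1·2 + -1.4·-0.5.

8.5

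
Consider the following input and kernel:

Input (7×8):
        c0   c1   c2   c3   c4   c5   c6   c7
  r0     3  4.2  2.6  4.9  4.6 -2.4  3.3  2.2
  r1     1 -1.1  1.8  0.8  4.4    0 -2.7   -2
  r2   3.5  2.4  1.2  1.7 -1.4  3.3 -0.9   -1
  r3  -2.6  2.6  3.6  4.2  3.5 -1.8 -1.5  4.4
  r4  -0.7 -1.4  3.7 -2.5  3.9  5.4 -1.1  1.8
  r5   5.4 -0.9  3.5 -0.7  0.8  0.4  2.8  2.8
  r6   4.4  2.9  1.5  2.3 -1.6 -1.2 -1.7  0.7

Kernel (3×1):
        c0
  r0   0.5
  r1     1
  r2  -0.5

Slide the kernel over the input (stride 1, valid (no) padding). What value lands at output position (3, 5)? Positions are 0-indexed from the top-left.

The receptive field on the input at this output position is [-1.8 / 5.4 / 0.4]. Elementwise product with the kernel and sum: -1.8·0.5 + 5.4·1 + 0.4·-0.5.

4.3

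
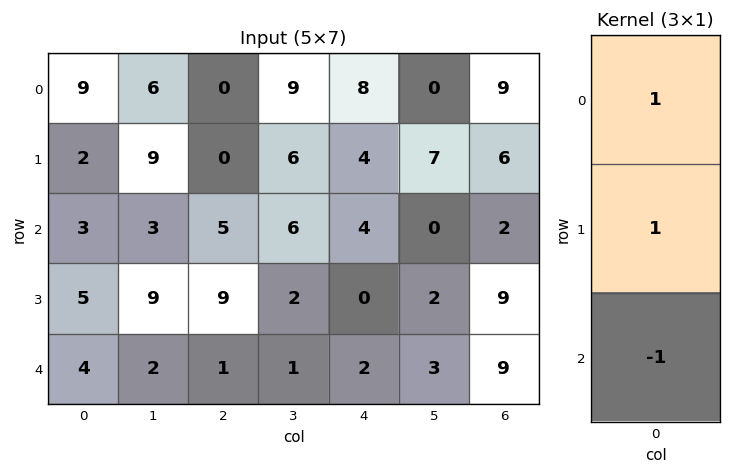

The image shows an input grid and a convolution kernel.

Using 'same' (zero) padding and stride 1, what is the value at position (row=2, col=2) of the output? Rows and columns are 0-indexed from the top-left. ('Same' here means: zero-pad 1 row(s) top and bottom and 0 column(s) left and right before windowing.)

The receptive field on the zero-padded input at this output position is [0 / 5 / 9]. Elementwise product with the kernel and sum: 0·1 + 5·1 + 9·-1.

-4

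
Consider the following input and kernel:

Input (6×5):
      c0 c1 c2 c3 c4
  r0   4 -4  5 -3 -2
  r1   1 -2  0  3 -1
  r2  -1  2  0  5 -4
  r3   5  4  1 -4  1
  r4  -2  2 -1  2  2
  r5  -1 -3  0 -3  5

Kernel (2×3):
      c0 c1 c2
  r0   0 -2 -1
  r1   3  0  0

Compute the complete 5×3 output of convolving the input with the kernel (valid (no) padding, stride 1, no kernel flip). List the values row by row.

6 -13 8
1 3 -5
11 7 -3
-15 8 4
-6 -9 -6

Output[0,0]: The receptive field on the input at this output position is [4 -4 5 / 1 -2 0]. Elementwise product with the kernel and sum: -4·-2 + 5·-1 + 1·3.
Output[0,1]: The receptive field on the input at this output position is [-4 5 -3 / -2 0 3]. Elementwise product with the kernel and sum: 5·-2 + -3·-1 + -2·3.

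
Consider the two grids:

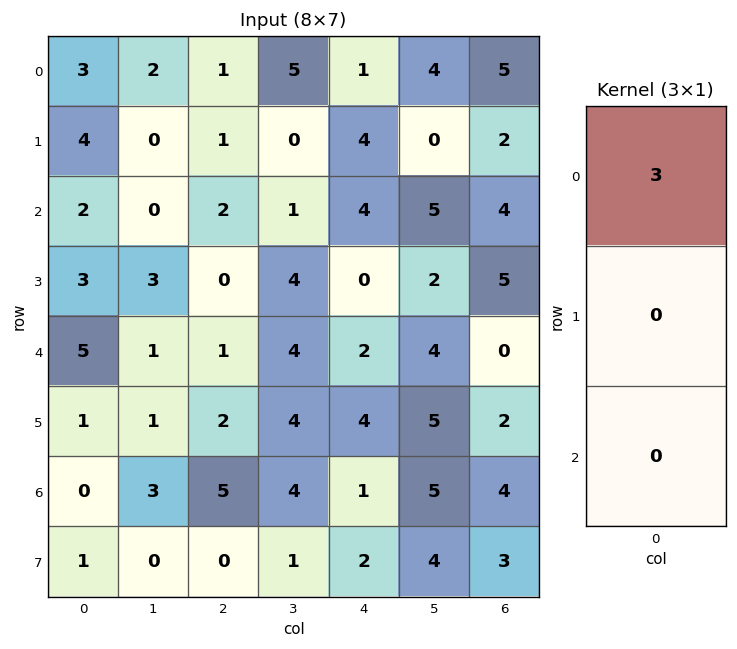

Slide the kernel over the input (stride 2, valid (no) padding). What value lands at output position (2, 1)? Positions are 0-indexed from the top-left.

3

The receptive field on the input at this output position is [1 / 2 / 5]. Elementwise product with the kernel and sum: 1·3.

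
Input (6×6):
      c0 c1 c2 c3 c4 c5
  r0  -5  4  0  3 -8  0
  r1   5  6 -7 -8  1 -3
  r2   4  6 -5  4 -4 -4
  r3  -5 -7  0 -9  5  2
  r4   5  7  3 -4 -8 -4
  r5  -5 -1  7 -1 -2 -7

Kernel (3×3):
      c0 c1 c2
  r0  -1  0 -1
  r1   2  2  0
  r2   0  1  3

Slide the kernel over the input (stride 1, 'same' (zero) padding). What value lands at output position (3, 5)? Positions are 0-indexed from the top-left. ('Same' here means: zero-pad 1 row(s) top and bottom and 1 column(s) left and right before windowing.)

14

The receptive field on the zero-padded input at this output position is [-4 -4 0 / 5 2 0 / -8 -4 0]. Elementwise product with the kernel and sum: -4·-1 + 0·-1 + 5·2 + 2·2 + -4·1 + 0·3.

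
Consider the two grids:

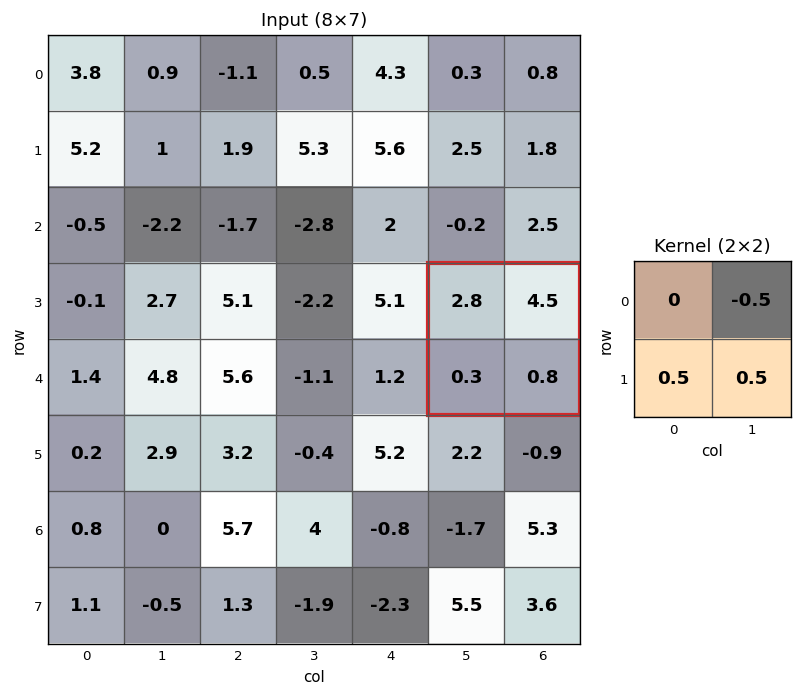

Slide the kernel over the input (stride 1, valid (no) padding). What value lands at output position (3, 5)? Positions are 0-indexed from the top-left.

The receptive field on the input at this output position is [2.8 4.5 / 0.3 0.8]. Elementwise product with the kernel and sum: 4.5·-0.5 + 0.3·0.5 + 0.8·0.5.

-1.7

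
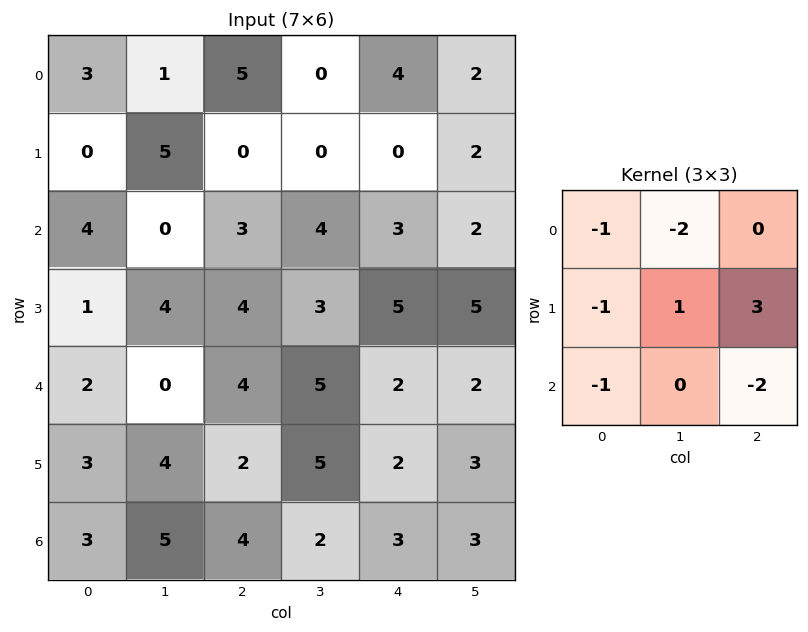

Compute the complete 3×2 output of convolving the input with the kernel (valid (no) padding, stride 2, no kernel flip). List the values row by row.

-10 -14
1 -5
-6 -15

Output[0,0]: The receptive field on the input at this output position is [3 1 5 / 0 5 0 / 4 0 3]. Elementwise product with the kernel and sum: 3·-1 + 1·-2 + 0·-1 + 5·1 + 0·3 + 4·-1 + 3·-2.
Output[0,1]: The receptive field on the input at this output position is [5 0 4 / 0 0 0 / 3 4 3]. Elementwise product with the kernel and sum: 5·-1 + 0·-2 + 0·-1 + 0·1 + 0·3 + 3·-1 + 3·-2.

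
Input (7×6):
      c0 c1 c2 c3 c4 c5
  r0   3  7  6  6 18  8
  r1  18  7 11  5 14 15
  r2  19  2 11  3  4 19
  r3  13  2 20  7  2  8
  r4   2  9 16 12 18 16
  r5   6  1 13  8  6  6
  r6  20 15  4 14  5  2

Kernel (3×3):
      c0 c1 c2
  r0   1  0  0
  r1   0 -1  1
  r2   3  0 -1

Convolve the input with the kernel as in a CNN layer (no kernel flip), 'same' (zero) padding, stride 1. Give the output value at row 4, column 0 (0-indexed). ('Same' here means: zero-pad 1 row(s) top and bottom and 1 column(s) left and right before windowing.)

The receptive field on the zero-padded input at this output position is [0 13 2 / 0 2 9 / 0 6 1]. Elementwise product with the kernel and sum: 0·1 + 2·-1 + 9·1 + 0·3 + 1·-1.

6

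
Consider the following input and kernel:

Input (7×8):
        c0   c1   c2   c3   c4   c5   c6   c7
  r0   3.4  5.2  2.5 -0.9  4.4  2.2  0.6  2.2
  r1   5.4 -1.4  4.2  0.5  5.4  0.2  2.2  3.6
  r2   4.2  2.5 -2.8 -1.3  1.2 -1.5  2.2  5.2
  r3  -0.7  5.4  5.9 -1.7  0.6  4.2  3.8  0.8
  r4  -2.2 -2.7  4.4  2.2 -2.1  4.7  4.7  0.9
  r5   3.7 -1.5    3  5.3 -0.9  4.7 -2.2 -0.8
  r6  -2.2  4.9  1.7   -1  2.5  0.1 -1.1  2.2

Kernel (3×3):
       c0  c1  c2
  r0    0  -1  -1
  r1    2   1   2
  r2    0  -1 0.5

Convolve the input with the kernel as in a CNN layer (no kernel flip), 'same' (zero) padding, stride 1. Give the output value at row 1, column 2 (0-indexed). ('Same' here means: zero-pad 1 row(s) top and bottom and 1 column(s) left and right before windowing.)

The receptive field on the zero-padded input at this output position is [5.2 2.5 -0.9 / -1.4 4.2 0.5 / 2.5 -2.8 -1.3]. Elementwise product with the kernel and sum: 2.5·-1 + -0.9·-1 + -1.4·2 + 4.2·1 + 0.5·2 + -2.8·-1 + -1.3·0.5.

2.95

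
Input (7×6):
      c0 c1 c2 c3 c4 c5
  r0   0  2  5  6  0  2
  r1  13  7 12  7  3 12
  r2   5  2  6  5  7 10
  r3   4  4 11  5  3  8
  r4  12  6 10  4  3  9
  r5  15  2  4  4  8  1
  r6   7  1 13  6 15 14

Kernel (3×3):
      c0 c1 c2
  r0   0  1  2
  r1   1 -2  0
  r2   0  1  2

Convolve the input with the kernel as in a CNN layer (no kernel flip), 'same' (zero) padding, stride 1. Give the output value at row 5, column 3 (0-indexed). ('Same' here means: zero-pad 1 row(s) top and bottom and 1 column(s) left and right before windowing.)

42

The receptive field on the zero-padded input at this output position is [10 4 3 / 4 4 8 / 13 6 15]. Elementwise product with the kernel and sum: 4·1 + 3·2 + 4·1 + 4·-2 + 6·1 + 15·2.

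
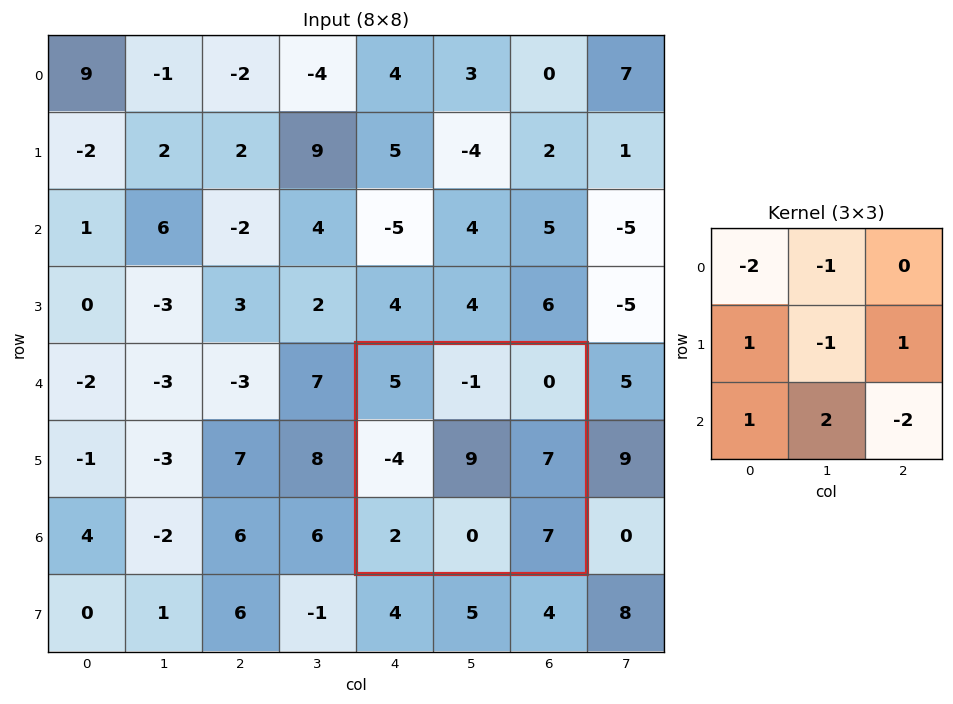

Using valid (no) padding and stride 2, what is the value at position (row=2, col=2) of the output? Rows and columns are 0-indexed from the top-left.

The receptive field on the input at this output position is [5 -1 0 / -4 9 7 / 2 0 7]. Elementwise product with the kernel and sum: 5·-2 + -1·-1 + -4·1 + 9·-1 + 7·1 + 2·1 + 0·2 + 7·-2.

-27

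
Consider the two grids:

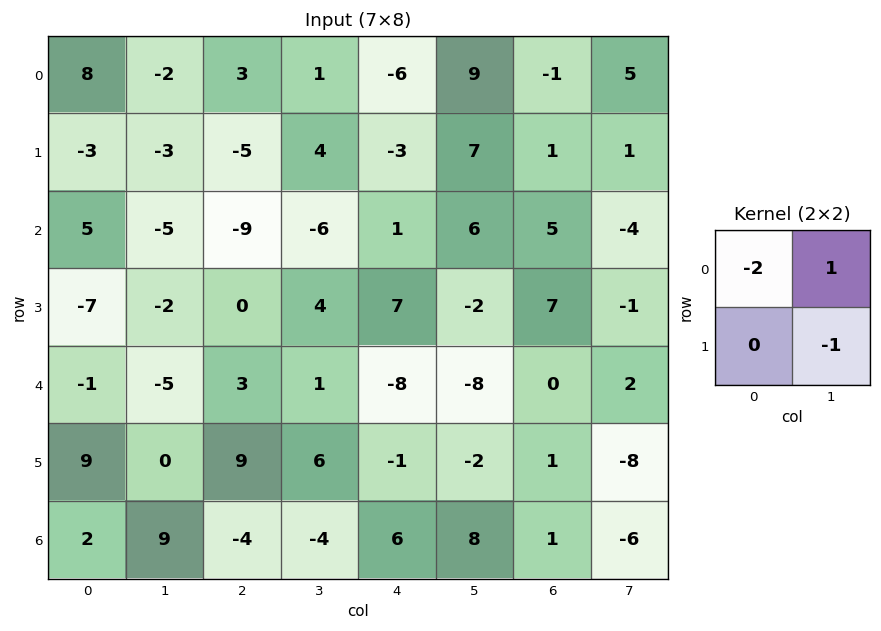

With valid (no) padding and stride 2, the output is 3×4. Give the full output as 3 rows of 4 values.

Output[0,0]: The receptive field on the input at this output position is [8 -2 / -3 -3]. Elementwise product with the kernel and sum: 8·-2 + -2·1 + -3·-1.
Output[0,1]: The receptive field on the input at this output position is [3 1 / -5 4]. Elementwise product with the kernel and sum: 3·-2 + 1·1 + 4·-1.

-15 -9 14 6
-13 8 6 -13
-3 -11 10 10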